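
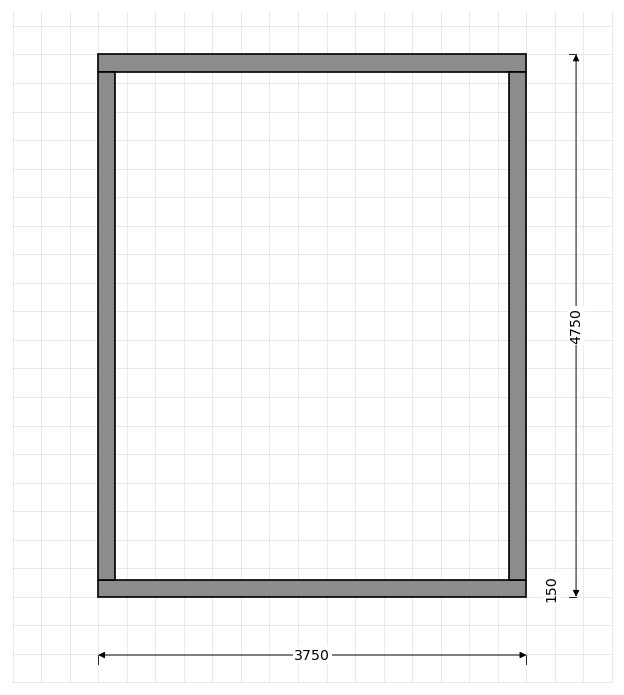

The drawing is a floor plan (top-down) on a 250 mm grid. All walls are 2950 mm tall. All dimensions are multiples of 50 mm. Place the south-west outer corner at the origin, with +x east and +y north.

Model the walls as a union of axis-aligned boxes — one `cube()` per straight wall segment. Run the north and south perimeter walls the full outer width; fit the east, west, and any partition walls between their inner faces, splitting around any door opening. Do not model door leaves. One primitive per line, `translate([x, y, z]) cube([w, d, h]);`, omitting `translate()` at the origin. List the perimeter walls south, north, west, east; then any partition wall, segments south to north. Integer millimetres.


cube([3750, 150, 2950]);
translate([0, 4600, 0]) cube([3750, 150, 2950]);
translate([0, 150, 0]) cube([150, 4450, 2950]);
translate([3600, 150, 0]) cube([150, 4450, 2950]);


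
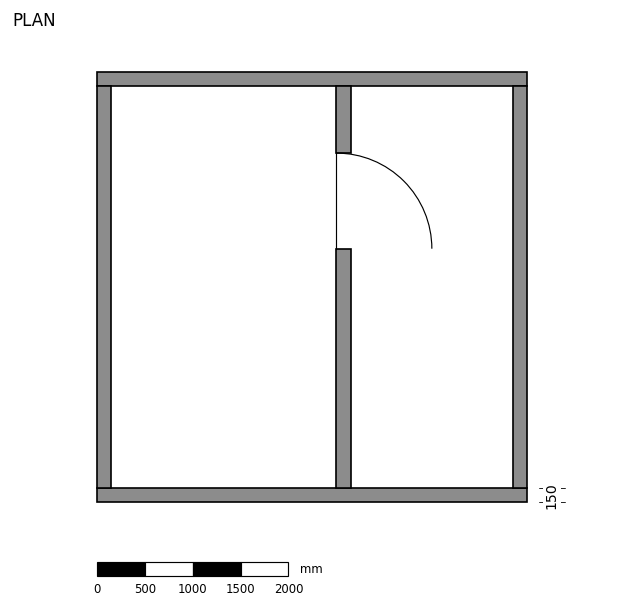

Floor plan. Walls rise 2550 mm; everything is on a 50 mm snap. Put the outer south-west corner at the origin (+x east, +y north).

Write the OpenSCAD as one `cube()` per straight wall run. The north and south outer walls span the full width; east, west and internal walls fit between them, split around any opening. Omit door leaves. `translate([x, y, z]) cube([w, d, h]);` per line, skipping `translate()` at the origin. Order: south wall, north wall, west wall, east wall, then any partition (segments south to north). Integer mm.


cube([4500, 150, 2550]);
translate([0, 4350, 0]) cube([4500, 150, 2550]);
translate([0, 150, 0]) cube([150, 4200, 2550]);
translate([4350, 150, 0]) cube([150, 4200, 2550]);
translate([2500, 150, 0]) cube([150, 2500, 2550]);
translate([2500, 3650, 0]) cube([150, 700, 2550]);


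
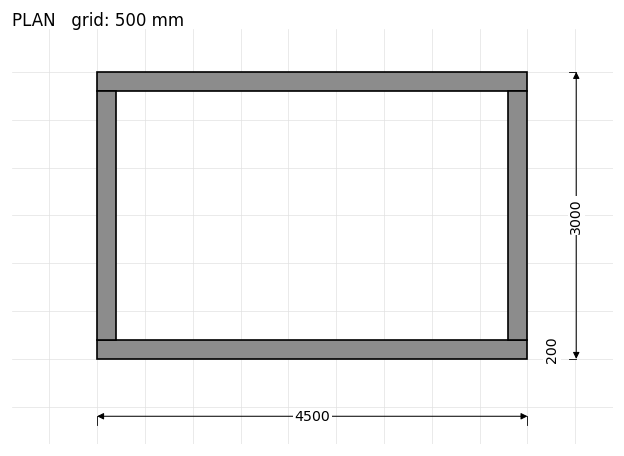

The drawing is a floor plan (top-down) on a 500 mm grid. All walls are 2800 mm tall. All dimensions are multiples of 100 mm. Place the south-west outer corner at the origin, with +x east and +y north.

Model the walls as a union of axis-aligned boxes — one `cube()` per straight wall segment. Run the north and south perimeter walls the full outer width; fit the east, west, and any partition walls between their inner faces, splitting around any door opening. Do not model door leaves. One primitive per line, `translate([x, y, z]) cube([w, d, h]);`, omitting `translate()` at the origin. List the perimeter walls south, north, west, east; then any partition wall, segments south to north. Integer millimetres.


cube([4500, 200, 2800]);
translate([0, 2800, 0]) cube([4500, 200, 2800]);
translate([0, 200, 0]) cube([200, 2600, 2800]);
translate([4300, 200, 0]) cube([200, 2600, 2800]);


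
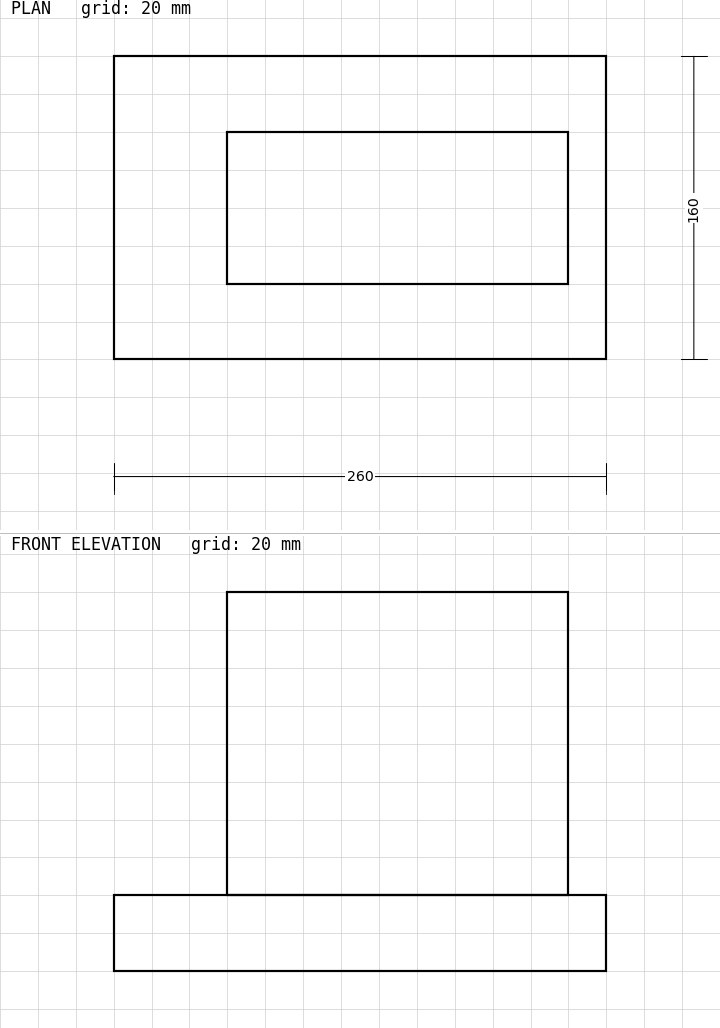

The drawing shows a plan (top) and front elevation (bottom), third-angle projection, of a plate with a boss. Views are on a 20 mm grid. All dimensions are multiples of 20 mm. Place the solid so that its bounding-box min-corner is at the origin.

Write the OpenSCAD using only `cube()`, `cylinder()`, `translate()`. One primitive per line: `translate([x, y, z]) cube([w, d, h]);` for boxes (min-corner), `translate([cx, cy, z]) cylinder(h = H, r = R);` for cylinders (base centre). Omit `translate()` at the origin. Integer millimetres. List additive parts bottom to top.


cube([260, 160, 40]);
translate([60, 40, 40]) cube([180, 80, 160]);


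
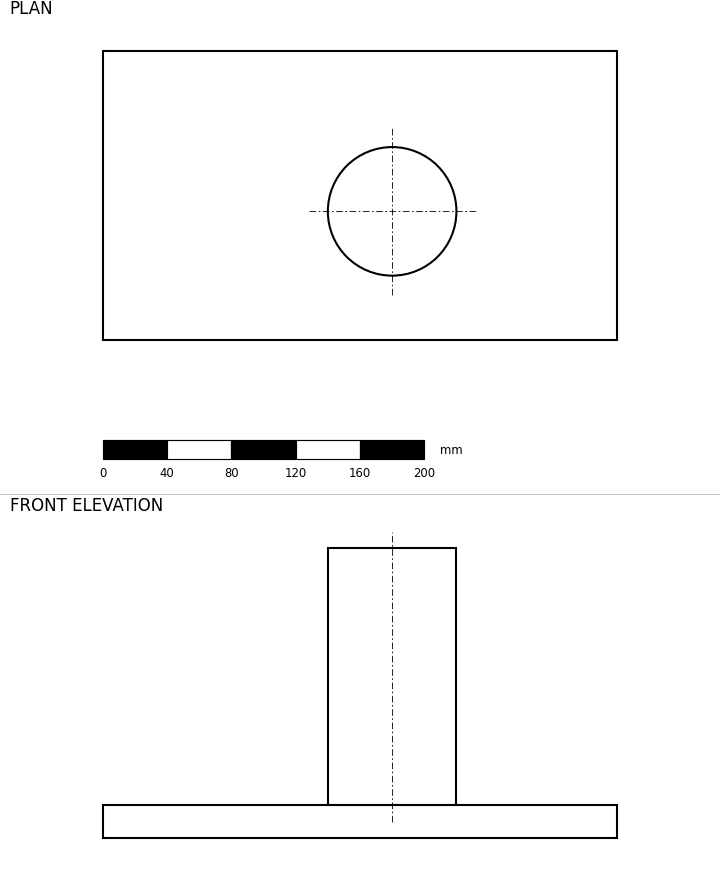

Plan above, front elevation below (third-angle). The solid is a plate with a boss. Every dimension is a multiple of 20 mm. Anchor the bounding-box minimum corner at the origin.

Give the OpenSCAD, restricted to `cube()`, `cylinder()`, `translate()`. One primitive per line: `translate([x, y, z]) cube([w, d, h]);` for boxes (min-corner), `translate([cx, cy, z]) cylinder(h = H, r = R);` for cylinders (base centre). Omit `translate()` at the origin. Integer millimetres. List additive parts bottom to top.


cube([320, 180, 20]);
translate([180, 80, 20]) cylinder(h = 160, r = 40);


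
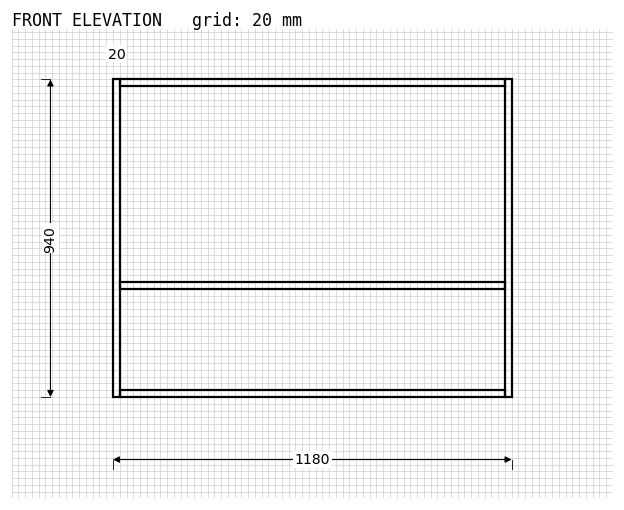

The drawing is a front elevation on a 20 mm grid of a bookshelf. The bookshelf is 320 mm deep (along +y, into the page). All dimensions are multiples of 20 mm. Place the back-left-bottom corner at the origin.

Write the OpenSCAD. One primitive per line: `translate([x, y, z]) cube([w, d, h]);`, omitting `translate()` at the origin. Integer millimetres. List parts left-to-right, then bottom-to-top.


cube([20, 320, 940]);
translate([20, 0, 0]) cube([1140, 320, 20]);
translate([20, 0, 320]) cube([1140, 320, 20]);
translate([20, 0, 920]) cube([1140, 320, 20]);
translate([1160, 0, 0]) cube([20, 320, 940]);


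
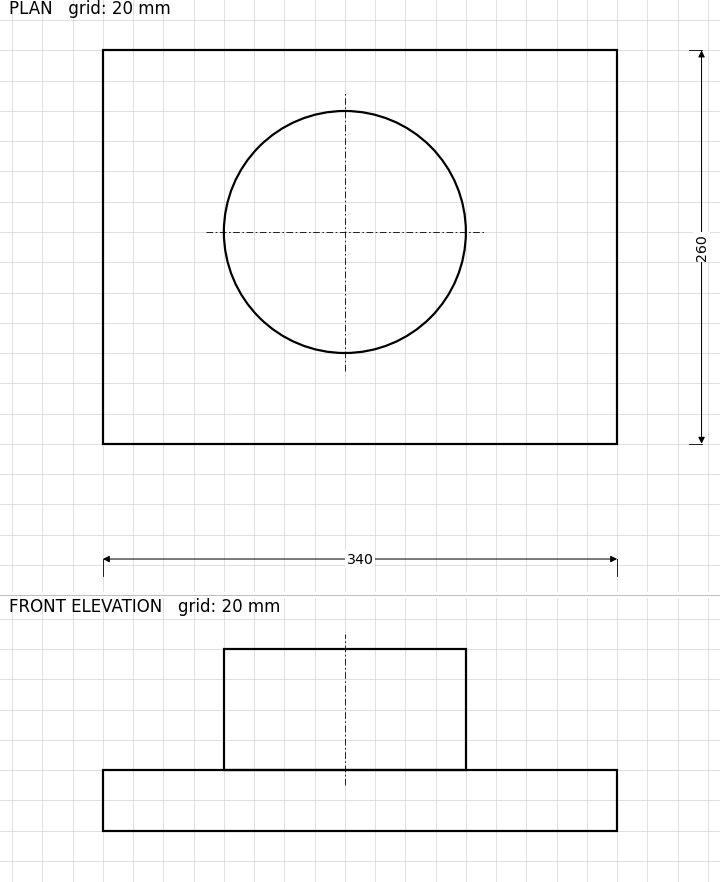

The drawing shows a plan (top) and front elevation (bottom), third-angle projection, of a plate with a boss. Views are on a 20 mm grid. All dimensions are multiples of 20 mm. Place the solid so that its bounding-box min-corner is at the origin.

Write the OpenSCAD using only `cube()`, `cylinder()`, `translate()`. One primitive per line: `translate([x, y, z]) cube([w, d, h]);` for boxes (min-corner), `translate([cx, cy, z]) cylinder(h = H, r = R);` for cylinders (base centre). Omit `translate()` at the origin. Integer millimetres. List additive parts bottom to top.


cube([340, 260, 40]);
translate([160, 140, 40]) cylinder(h = 80, r = 80);


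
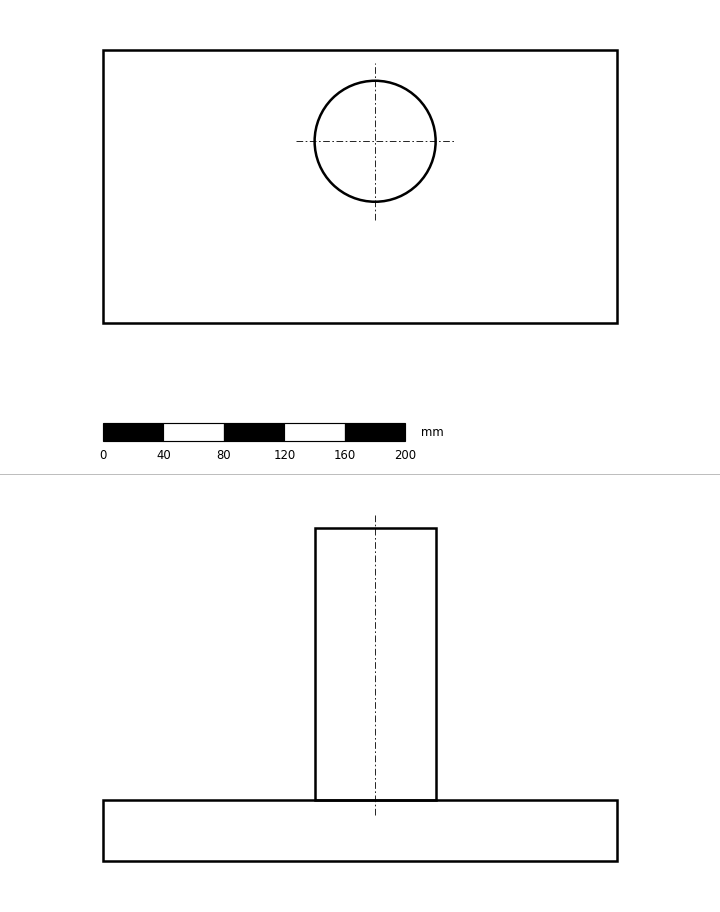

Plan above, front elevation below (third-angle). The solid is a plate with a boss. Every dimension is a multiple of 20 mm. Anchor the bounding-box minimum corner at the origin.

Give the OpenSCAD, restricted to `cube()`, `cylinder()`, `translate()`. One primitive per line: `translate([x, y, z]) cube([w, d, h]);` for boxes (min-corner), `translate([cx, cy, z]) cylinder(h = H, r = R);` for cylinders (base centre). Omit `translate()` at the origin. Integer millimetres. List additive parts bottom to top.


cube([340, 180, 40]);
translate([180, 120, 40]) cylinder(h = 180, r = 40);


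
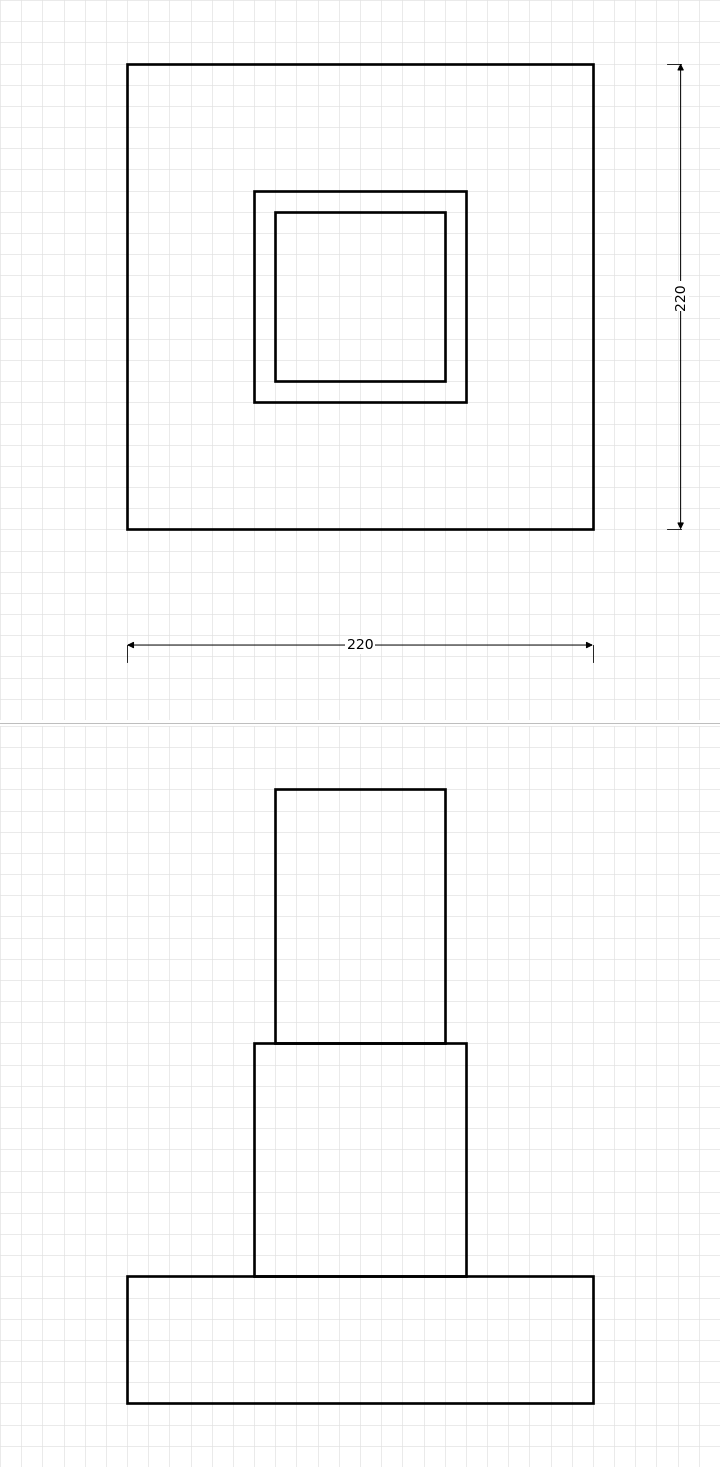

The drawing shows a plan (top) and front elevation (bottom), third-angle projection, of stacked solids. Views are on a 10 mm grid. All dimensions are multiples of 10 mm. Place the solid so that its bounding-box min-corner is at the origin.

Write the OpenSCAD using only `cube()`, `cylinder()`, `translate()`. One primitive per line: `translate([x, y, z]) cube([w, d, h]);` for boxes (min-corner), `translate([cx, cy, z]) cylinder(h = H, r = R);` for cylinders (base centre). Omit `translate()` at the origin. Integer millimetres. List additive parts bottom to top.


cube([220, 220, 60]);
translate([60, 60, 60]) cube([100, 100, 110]);
translate([70, 70, 170]) cube([80, 80, 120]);


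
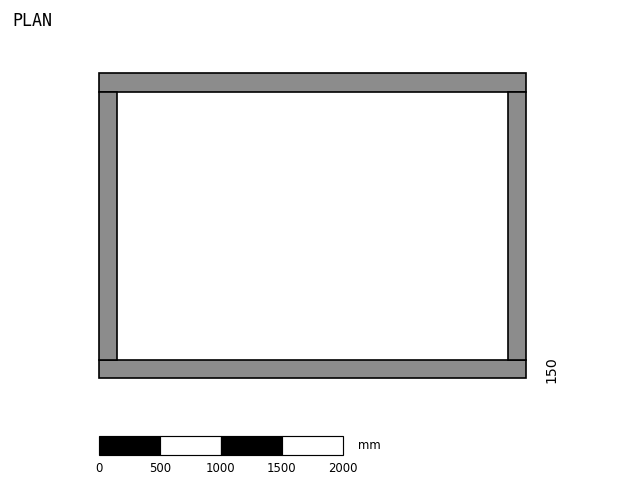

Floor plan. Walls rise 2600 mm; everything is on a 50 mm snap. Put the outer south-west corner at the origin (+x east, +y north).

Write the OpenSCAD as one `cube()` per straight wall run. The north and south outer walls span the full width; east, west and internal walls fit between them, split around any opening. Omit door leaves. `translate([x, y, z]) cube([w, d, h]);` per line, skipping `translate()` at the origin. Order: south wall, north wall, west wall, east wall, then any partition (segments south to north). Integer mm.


cube([3500, 150, 2600]);
translate([0, 2350, 0]) cube([3500, 150, 2600]);
translate([0, 150, 0]) cube([150, 2200, 2600]);
translate([3350, 150, 0]) cube([150, 2200, 2600]);


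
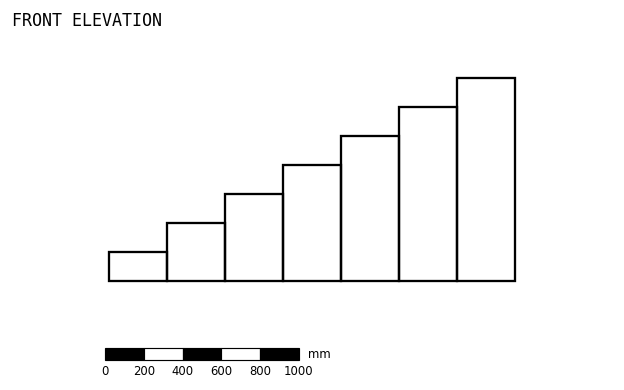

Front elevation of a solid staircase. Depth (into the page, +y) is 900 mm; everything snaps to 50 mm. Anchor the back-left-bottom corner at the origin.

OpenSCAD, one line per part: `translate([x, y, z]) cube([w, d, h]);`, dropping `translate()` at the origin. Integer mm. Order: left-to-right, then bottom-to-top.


cube([300, 900, 150]);
translate([300, 0, 0]) cube([300, 900, 300]);
translate([600, 0, 0]) cube([300, 900, 450]);
translate([900, 0, 0]) cube([300, 900, 600]);
translate([1200, 0, 0]) cube([300, 900, 750]);
translate([1500, 0, 0]) cube([300, 900, 900]);
translate([1800, 0, 0]) cube([300, 900, 1050]);


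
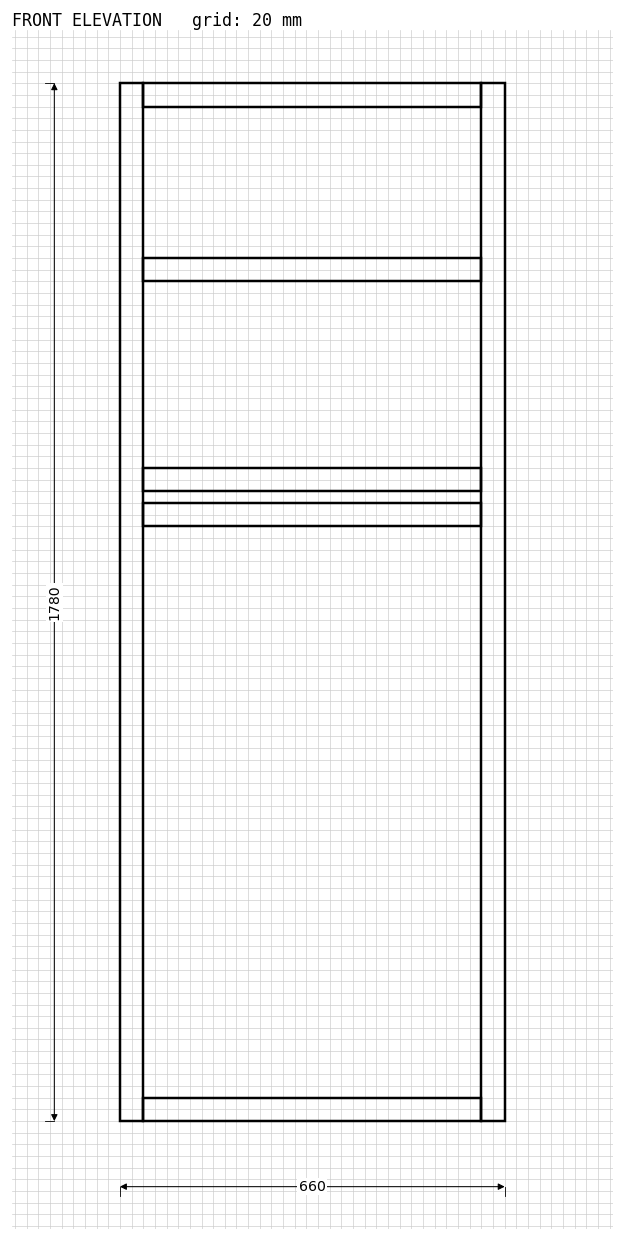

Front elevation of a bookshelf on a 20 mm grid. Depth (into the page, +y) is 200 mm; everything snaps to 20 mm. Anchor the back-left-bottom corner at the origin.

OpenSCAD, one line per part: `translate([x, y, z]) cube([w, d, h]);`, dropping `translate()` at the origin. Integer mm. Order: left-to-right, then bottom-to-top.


cube([40, 200, 1780]);
translate([40, 0, 0]) cube([580, 200, 40]);
translate([40, 0, 1020]) cube([580, 200, 40]);
translate([40, 0, 1080]) cube([580, 200, 40]);
translate([40, 0, 1440]) cube([580, 200, 40]);
translate([40, 0, 1740]) cube([580, 200, 40]);
translate([620, 0, 0]) cube([40, 200, 1780]);


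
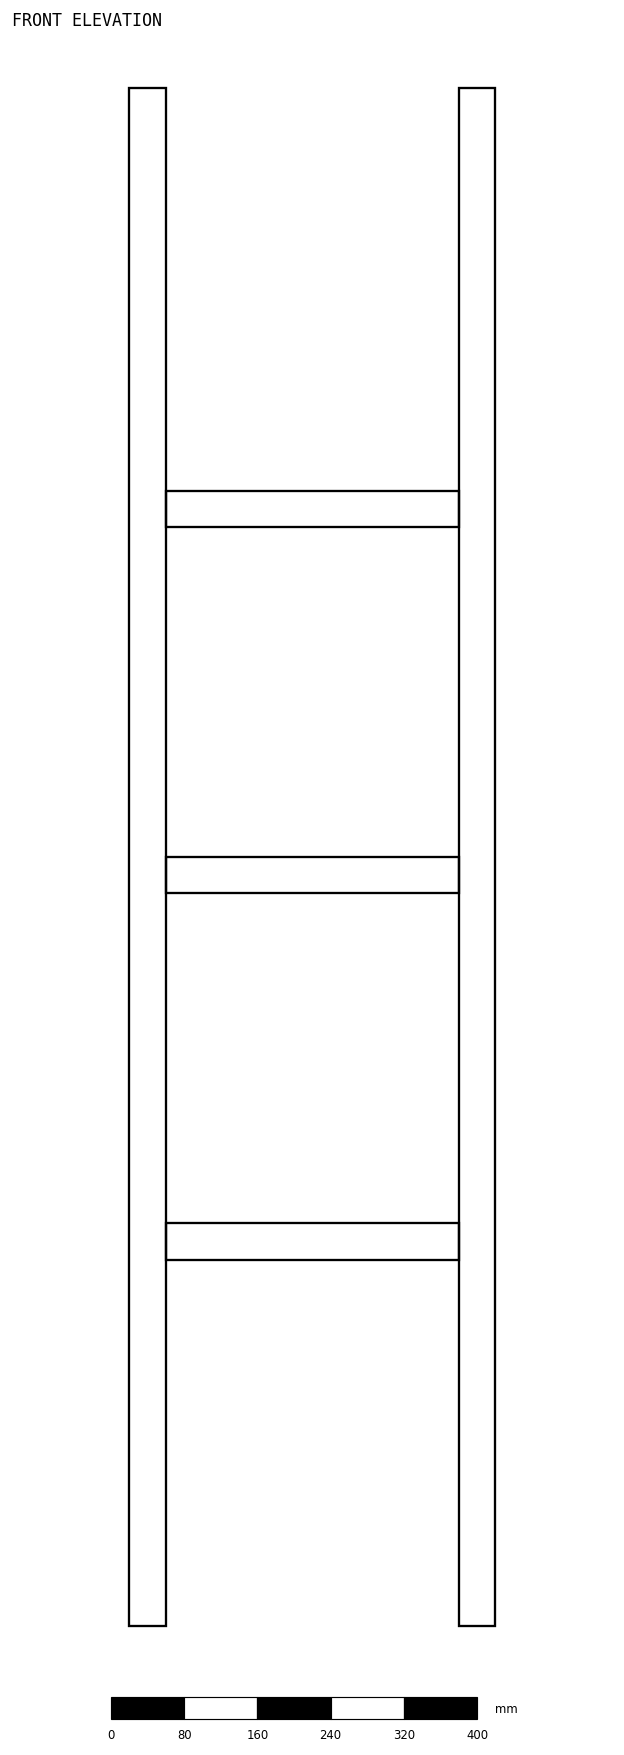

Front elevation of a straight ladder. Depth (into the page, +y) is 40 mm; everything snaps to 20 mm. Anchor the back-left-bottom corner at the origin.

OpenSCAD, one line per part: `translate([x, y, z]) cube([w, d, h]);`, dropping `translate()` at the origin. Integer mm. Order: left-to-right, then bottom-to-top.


cube([40, 40, 1680]);
translate([40, 0, 400]) cube([320, 40, 40]);
translate([40, 0, 800]) cube([320, 40, 40]);
translate([40, 0, 1200]) cube([320, 40, 40]);
translate([360, 0, 0]) cube([40, 40, 1680]);


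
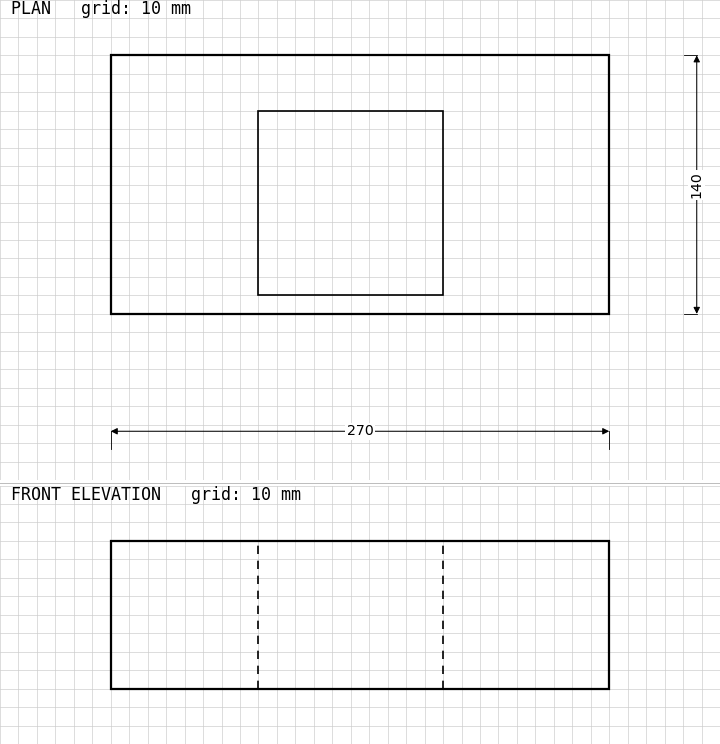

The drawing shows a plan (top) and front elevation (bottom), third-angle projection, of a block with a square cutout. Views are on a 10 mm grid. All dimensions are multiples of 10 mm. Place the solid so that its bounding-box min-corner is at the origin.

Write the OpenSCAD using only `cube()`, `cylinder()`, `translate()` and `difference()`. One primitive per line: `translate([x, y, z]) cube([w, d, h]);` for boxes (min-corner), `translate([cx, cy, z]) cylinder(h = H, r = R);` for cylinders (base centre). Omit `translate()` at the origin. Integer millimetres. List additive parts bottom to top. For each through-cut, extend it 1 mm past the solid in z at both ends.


difference() {
  cube([270, 140, 80]);
  translate([80, 10, -1]) cube([100, 100, 82]);
}


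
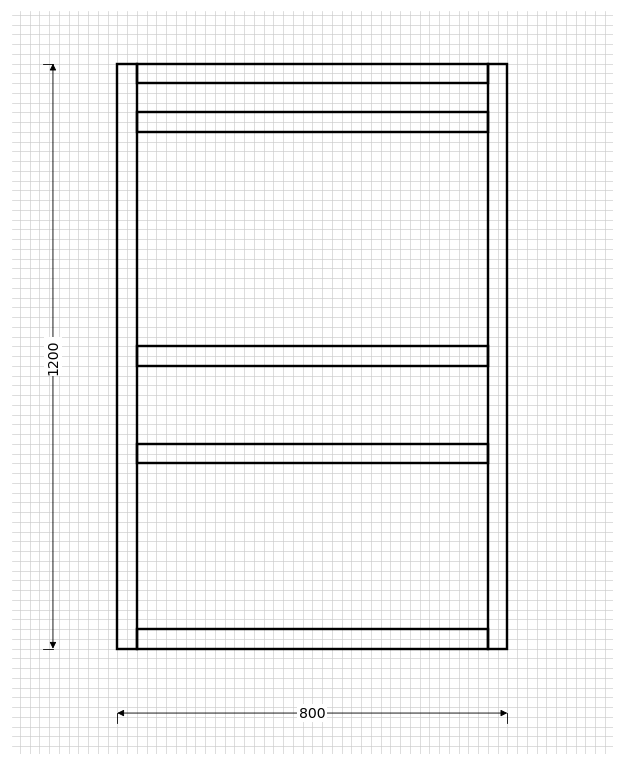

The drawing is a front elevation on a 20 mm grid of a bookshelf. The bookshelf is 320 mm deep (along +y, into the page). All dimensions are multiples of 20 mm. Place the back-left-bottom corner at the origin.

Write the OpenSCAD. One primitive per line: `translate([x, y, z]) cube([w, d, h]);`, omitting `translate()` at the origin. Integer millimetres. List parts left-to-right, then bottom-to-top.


cube([40, 320, 1200]);
translate([40, 0, 0]) cube([720, 320, 40]);
translate([40, 0, 380]) cube([720, 320, 40]);
translate([40, 0, 580]) cube([720, 320, 40]);
translate([40, 0, 1060]) cube([720, 320, 40]);
translate([40, 0, 1160]) cube([720, 320, 40]);
translate([760, 0, 0]) cube([40, 320, 1200]);


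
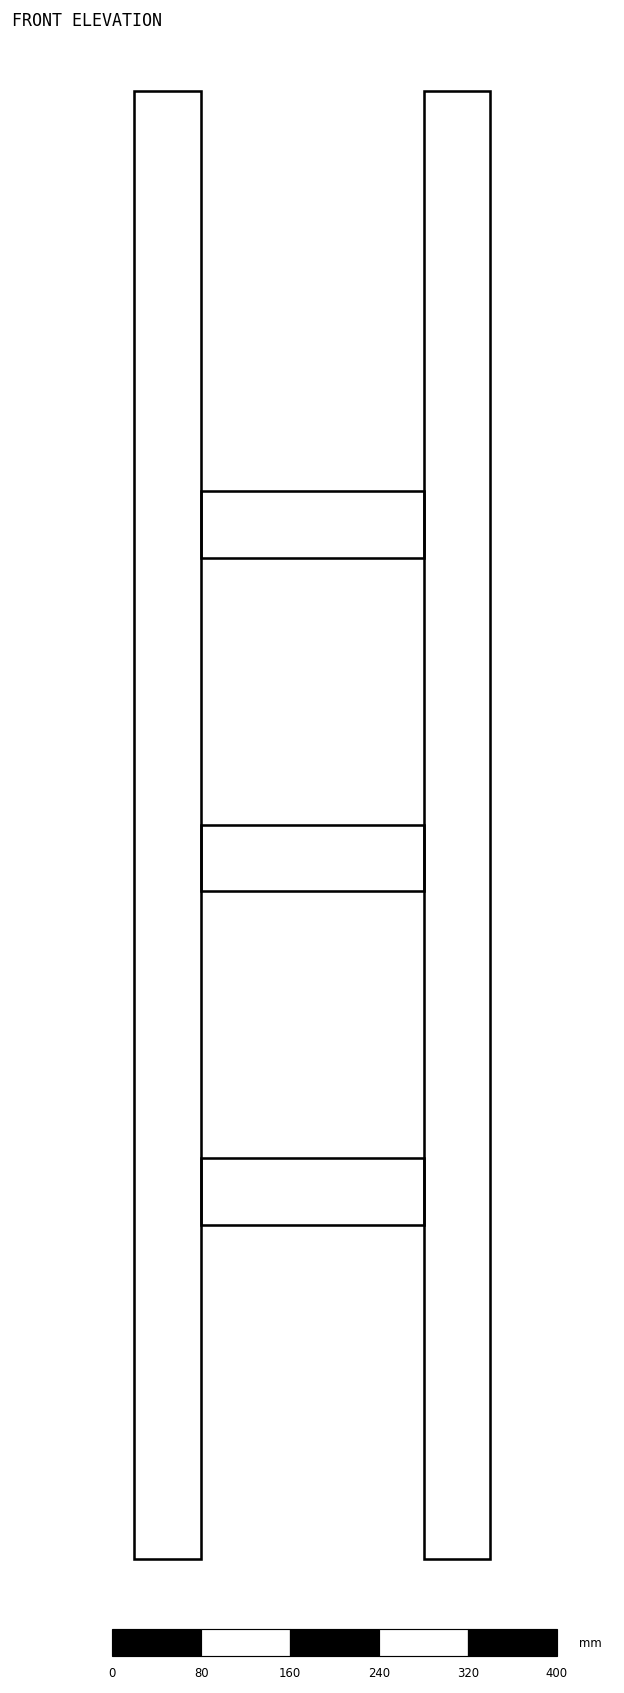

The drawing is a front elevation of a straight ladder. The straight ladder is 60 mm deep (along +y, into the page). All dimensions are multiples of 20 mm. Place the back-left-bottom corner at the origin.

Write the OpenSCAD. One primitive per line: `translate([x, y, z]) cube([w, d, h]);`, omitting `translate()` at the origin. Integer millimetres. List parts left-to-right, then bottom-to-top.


cube([60, 60, 1320]);
translate([60, 0, 300]) cube([200, 60, 60]);
translate([60, 0, 600]) cube([200, 60, 60]);
translate([60, 0, 900]) cube([200, 60, 60]);
translate([260, 0, 0]) cube([60, 60, 1320]);


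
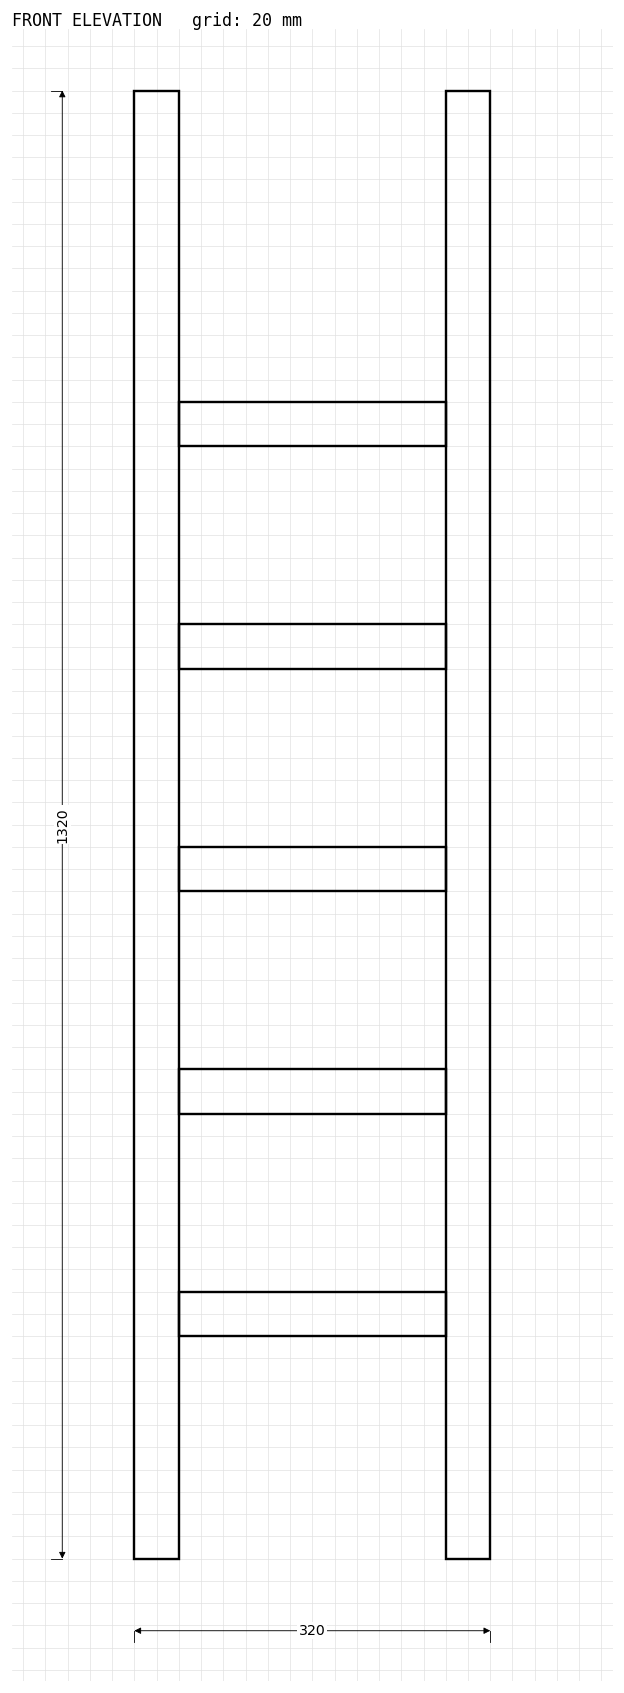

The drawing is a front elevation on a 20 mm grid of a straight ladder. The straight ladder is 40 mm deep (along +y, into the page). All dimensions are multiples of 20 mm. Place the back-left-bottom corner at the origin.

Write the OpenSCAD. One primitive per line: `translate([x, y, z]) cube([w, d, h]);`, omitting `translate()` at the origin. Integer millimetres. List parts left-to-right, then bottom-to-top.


cube([40, 40, 1320]);
translate([40, 0, 200]) cube([240, 40, 40]);
translate([40, 0, 400]) cube([240, 40, 40]);
translate([40, 0, 600]) cube([240, 40, 40]);
translate([40, 0, 800]) cube([240, 40, 40]);
translate([40, 0, 1000]) cube([240, 40, 40]);
translate([280, 0, 0]) cube([40, 40, 1320]);


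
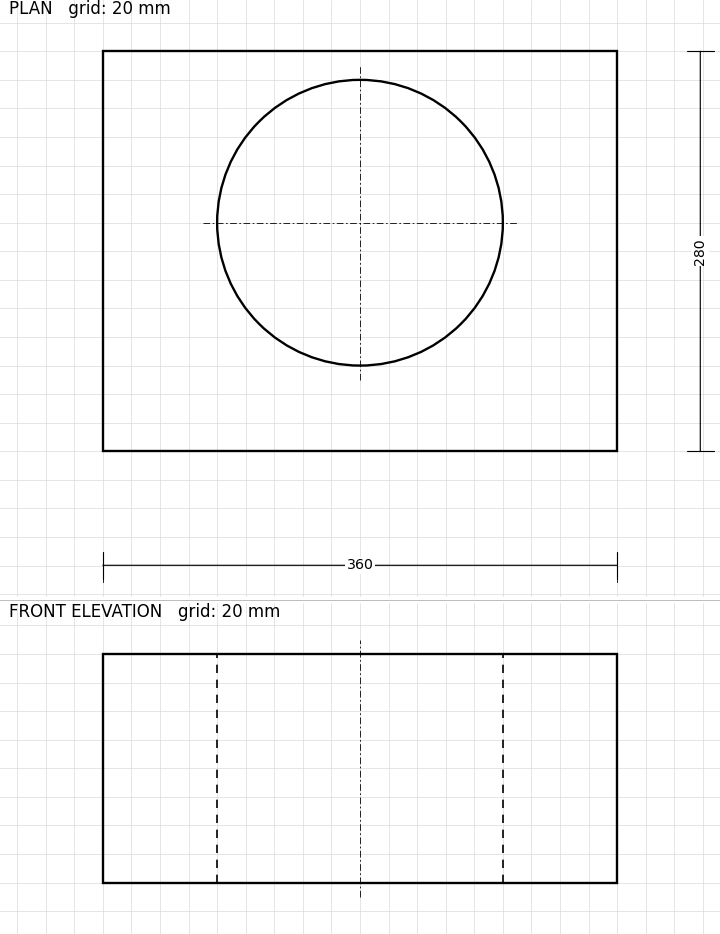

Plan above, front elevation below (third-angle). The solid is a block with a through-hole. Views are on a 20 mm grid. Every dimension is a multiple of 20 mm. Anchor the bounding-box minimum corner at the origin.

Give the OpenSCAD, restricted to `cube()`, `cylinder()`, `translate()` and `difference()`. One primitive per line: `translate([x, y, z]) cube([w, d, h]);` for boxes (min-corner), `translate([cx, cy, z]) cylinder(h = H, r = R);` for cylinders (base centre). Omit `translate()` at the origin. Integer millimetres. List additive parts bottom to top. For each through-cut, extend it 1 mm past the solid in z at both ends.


difference() {
  cube([360, 280, 160]);
  translate([180, 160, -1]) cylinder(h = 162, r = 100);
}


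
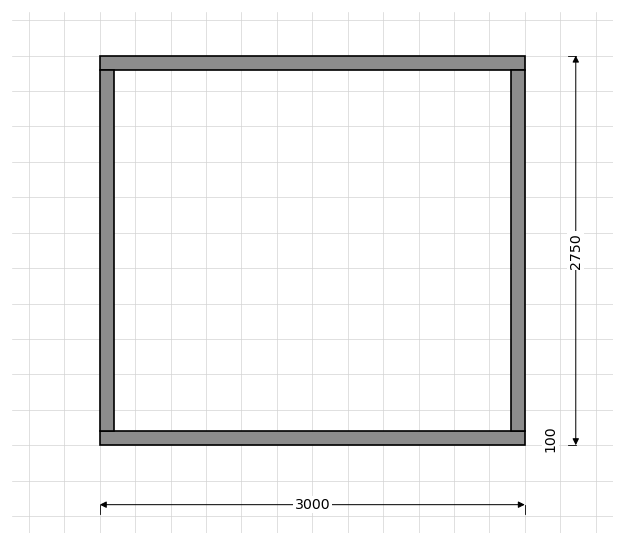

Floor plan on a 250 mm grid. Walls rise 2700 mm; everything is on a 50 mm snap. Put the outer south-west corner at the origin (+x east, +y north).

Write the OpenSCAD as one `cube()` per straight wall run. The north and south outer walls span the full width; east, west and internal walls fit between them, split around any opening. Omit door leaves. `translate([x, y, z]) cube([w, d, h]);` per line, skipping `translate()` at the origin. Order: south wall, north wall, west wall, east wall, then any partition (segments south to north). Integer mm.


cube([3000, 100, 2700]);
translate([0, 2650, 0]) cube([3000, 100, 2700]);
translate([0, 100, 0]) cube([100, 2550, 2700]);
translate([2900, 100, 0]) cube([100, 2550, 2700]);


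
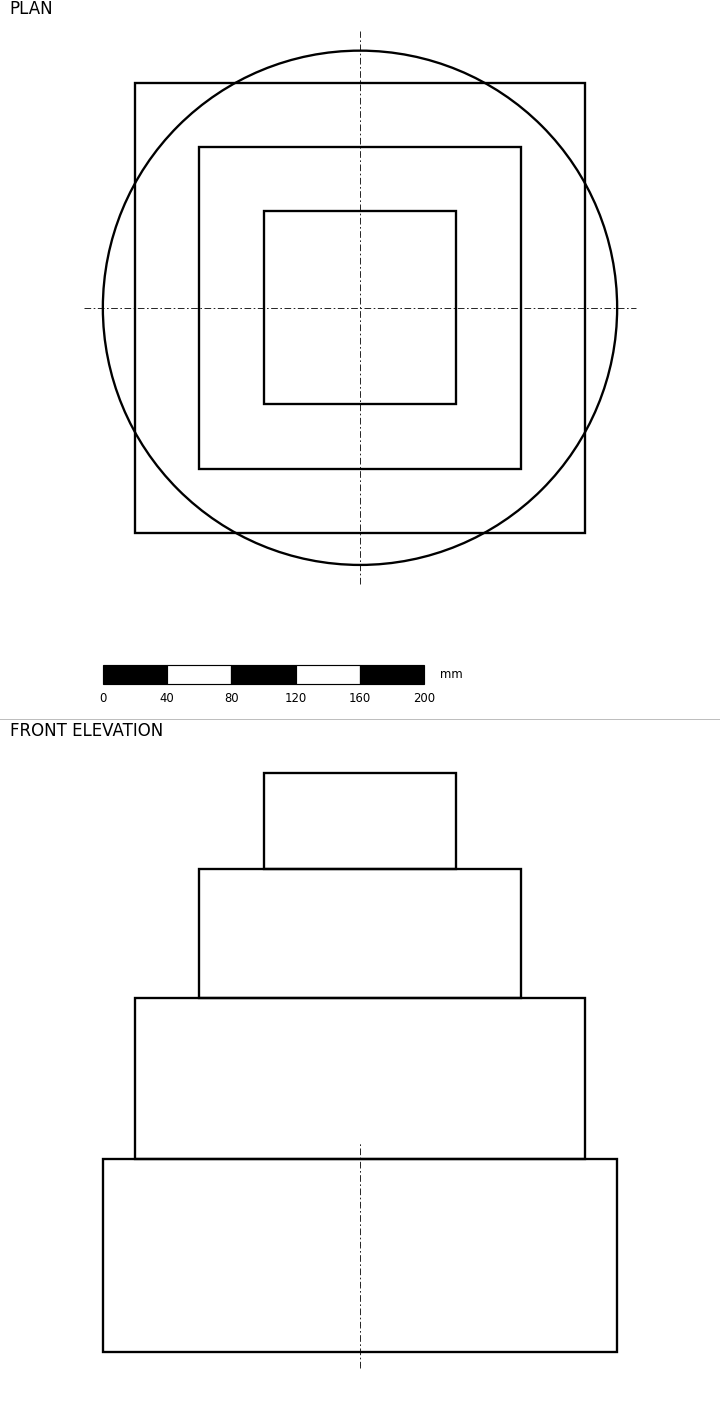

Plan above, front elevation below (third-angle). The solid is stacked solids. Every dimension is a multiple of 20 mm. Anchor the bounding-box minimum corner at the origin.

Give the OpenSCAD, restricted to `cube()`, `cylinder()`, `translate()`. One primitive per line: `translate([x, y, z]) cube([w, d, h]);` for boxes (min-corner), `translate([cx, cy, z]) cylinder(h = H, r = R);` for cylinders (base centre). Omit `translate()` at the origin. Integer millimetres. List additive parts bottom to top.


translate([160, 160, 0]) cylinder(h = 120, r = 160);
translate([20, 20, 120]) cube([280, 280, 100]);
translate([60, 60, 220]) cube([200, 200, 80]);
translate([100, 100, 300]) cube([120, 120, 60]);


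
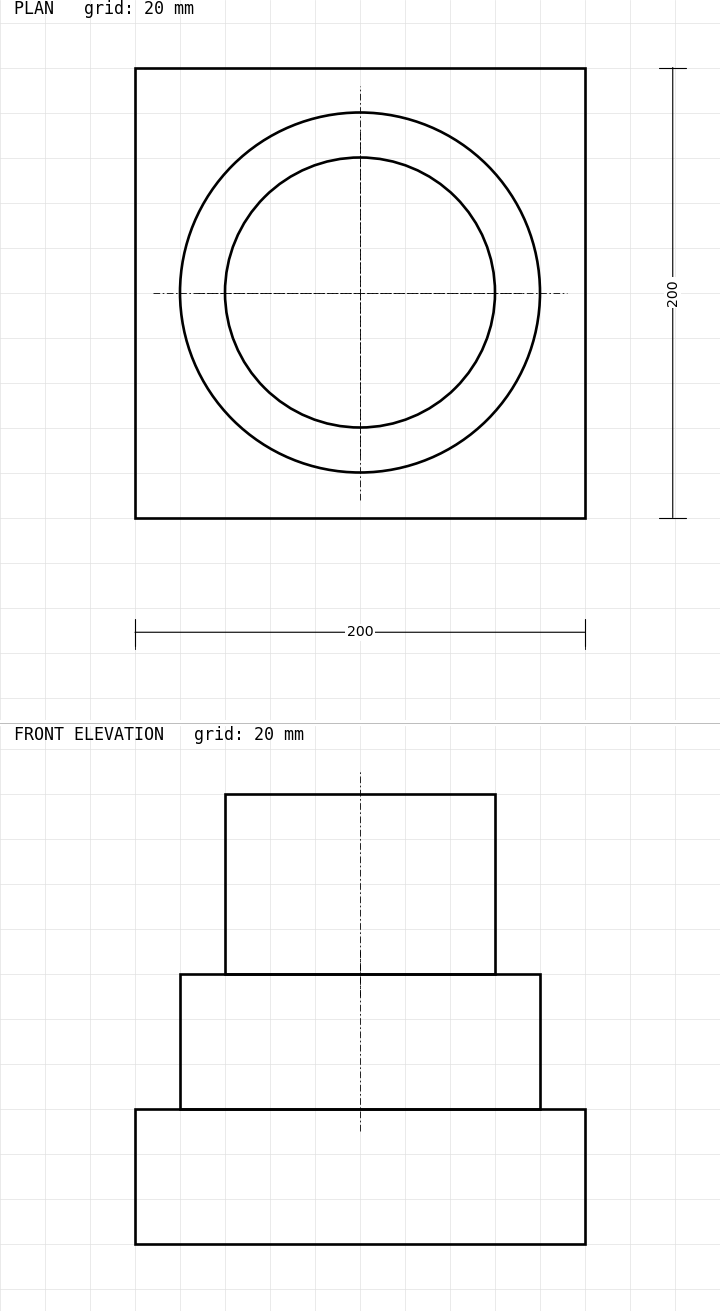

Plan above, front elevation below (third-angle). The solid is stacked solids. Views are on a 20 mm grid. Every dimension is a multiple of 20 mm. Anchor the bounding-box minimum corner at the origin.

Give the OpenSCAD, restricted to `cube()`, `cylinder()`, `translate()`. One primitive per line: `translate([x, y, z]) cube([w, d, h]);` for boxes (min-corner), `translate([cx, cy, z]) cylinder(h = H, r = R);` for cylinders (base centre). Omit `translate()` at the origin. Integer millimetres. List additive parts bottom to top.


cube([200, 200, 60]);
translate([100, 100, 60]) cylinder(h = 60, r = 80);
translate([100, 100, 120]) cylinder(h = 80, r = 60);


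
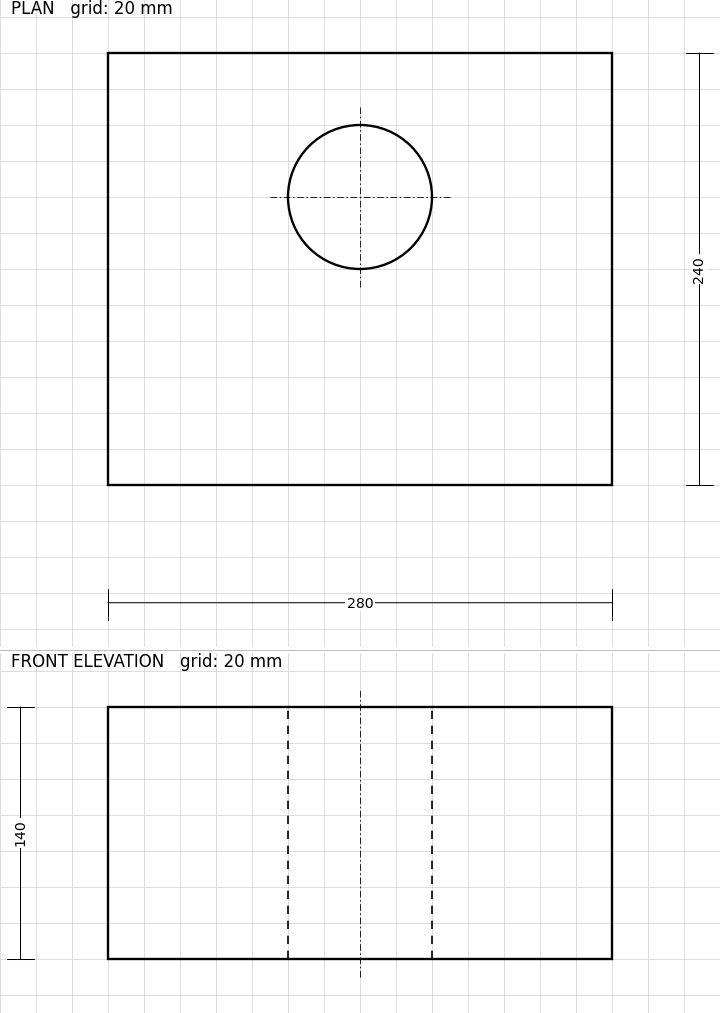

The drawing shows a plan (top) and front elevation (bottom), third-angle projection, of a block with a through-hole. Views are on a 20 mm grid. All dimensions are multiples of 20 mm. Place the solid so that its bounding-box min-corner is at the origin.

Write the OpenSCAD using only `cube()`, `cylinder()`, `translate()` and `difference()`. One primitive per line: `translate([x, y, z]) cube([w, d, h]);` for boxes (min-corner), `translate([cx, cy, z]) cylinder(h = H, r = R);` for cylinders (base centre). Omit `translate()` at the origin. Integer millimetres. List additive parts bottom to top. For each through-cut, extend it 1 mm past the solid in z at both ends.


difference() {
  cube([280, 240, 140]);
  translate([140, 160, -1]) cylinder(h = 142, r = 40);
}


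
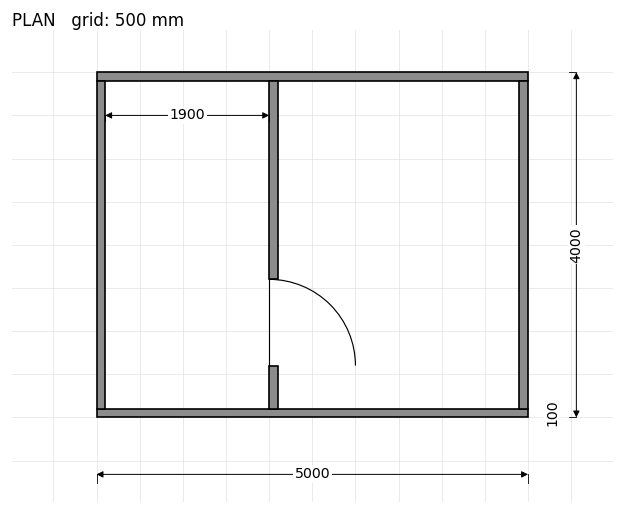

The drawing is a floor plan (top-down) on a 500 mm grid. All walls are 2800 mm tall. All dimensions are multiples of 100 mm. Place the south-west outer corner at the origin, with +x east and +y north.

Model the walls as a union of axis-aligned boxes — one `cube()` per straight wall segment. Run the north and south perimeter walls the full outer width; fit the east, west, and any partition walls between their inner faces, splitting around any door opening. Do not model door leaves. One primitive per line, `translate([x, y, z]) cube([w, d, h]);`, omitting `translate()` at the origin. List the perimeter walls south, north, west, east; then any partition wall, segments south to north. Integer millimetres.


cube([5000, 100, 2800]);
translate([0, 3900, 0]) cube([5000, 100, 2800]);
translate([0, 100, 0]) cube([100, 3800, 2800]);
translate([4900, 100, 0]) cube([100, 3800, 2800]);
translate([2000, 100, 0]) cube([100, 500, 2800]);
translate([2000, 1600, 0]) cube([100, 2300, 2800]);


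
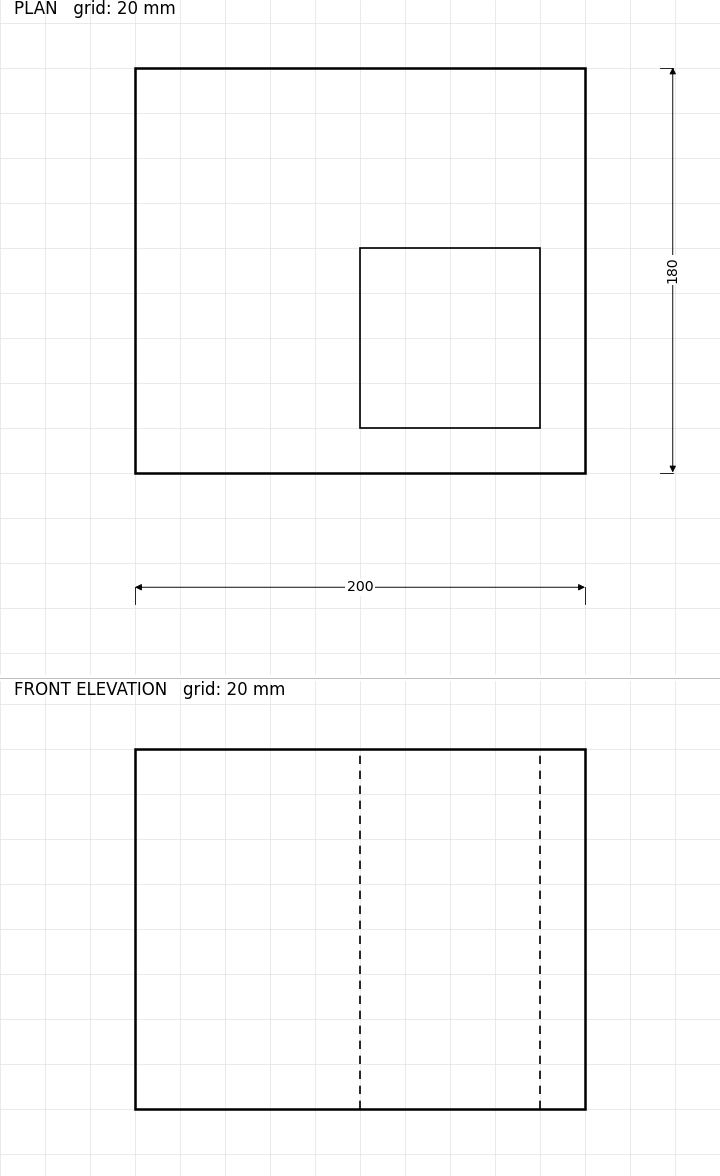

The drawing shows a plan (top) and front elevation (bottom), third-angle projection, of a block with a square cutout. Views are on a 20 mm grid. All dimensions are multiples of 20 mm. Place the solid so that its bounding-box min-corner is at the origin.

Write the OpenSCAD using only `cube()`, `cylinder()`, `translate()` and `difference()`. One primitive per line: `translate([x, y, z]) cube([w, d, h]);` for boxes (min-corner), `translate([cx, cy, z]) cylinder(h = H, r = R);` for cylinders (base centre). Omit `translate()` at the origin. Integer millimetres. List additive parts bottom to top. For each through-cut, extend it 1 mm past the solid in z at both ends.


difference() {
  cube([200, 180, 160]);
  translate([100, 20, -1]) cube([80, 80, 162]);
}


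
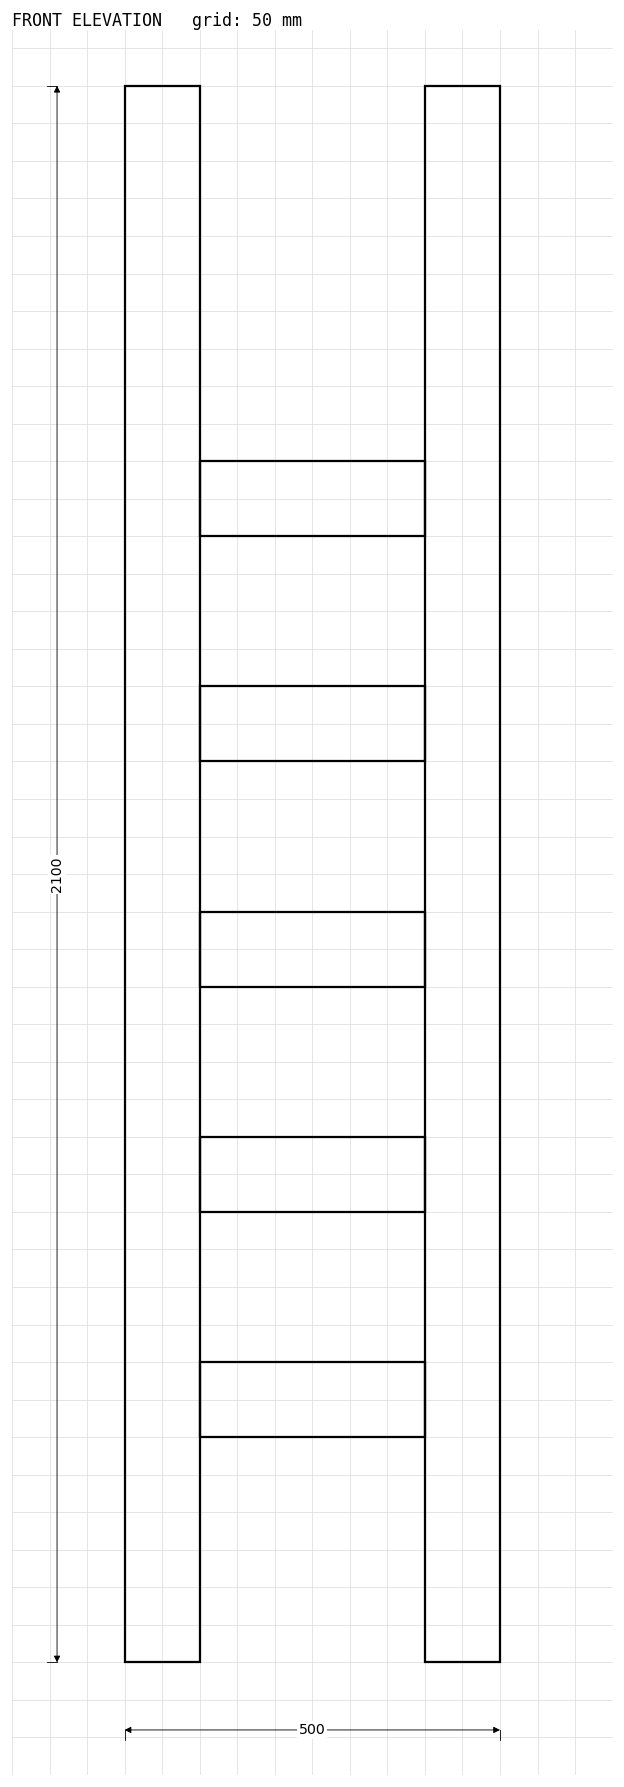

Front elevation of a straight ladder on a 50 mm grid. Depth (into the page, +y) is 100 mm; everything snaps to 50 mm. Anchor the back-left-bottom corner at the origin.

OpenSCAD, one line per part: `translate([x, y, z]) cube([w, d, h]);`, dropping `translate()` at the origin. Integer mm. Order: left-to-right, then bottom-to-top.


cube([100, 100, 2100]);
translate([100, 0, 300]) cube([300, 100, 100]);
translate([100, 0, 600]) cube([300, 100, 100]);
translate([100, 0, 900]) cube([300, 100, 100]);
translate([100, 0, 1200]) cube([300, 100, 100]);
translate([100, 0, 1500]) cube([300, 100, 100]);
translate([400, 0, 0]) cube([100, 100, 2100]);


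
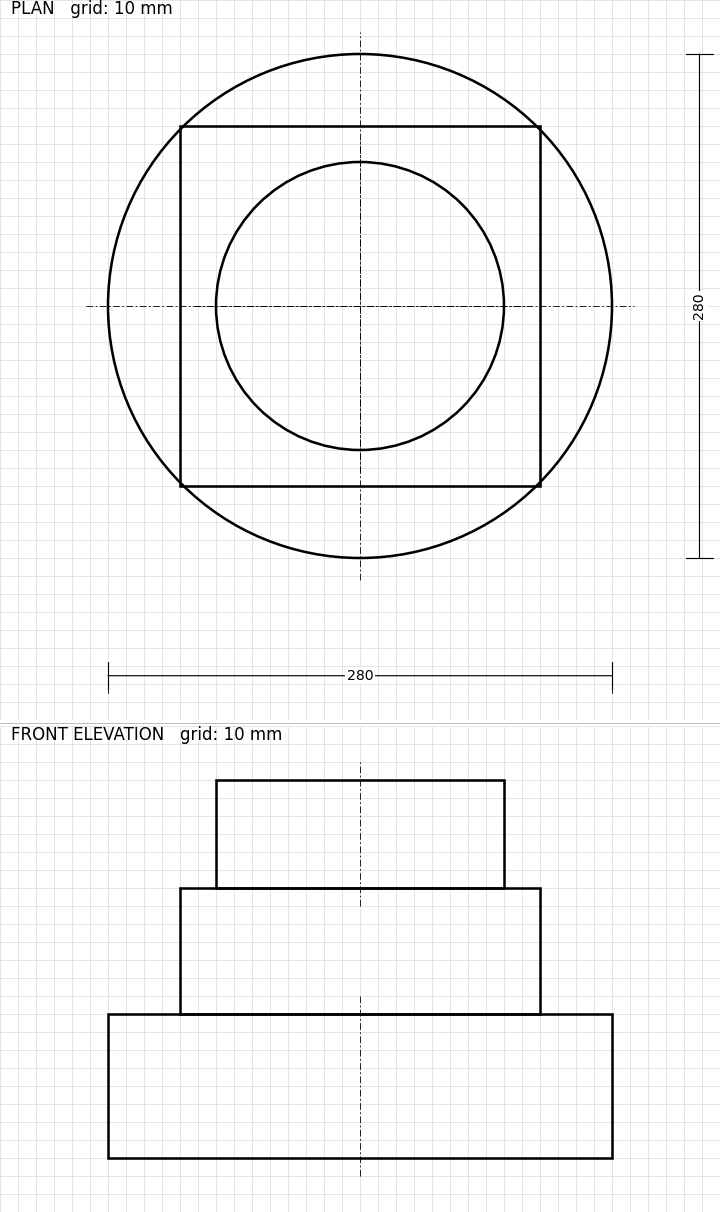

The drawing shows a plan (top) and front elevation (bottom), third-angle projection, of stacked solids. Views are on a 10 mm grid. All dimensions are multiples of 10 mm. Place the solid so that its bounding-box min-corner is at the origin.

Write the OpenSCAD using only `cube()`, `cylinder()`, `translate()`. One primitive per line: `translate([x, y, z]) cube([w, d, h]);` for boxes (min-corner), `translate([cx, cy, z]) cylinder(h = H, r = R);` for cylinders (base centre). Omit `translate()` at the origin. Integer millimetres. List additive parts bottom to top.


translate([140, 140, 0]) cylinder(h = 80, r = 140);
translate([40, 40, 80]) cube([200, 200, 70]);
translate([140, 140, 150]) cylinder(h = 60, r = 80);


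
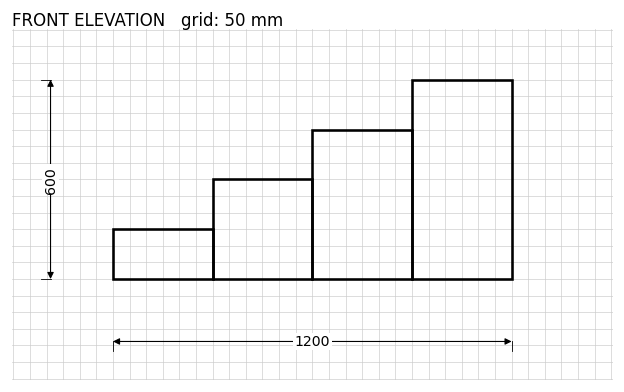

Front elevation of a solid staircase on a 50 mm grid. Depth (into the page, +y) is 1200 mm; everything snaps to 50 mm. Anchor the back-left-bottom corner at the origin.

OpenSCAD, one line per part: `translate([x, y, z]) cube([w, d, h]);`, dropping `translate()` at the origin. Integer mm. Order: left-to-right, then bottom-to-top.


cube([300, 1200, 150]);
translate([300, 0, 0]) cube([300, 1200, 300]);
translate([600, 0, 0]) cube([300, 1200, 450]);
translate([900, 0, 0]) cube([300, 1200, 600]);


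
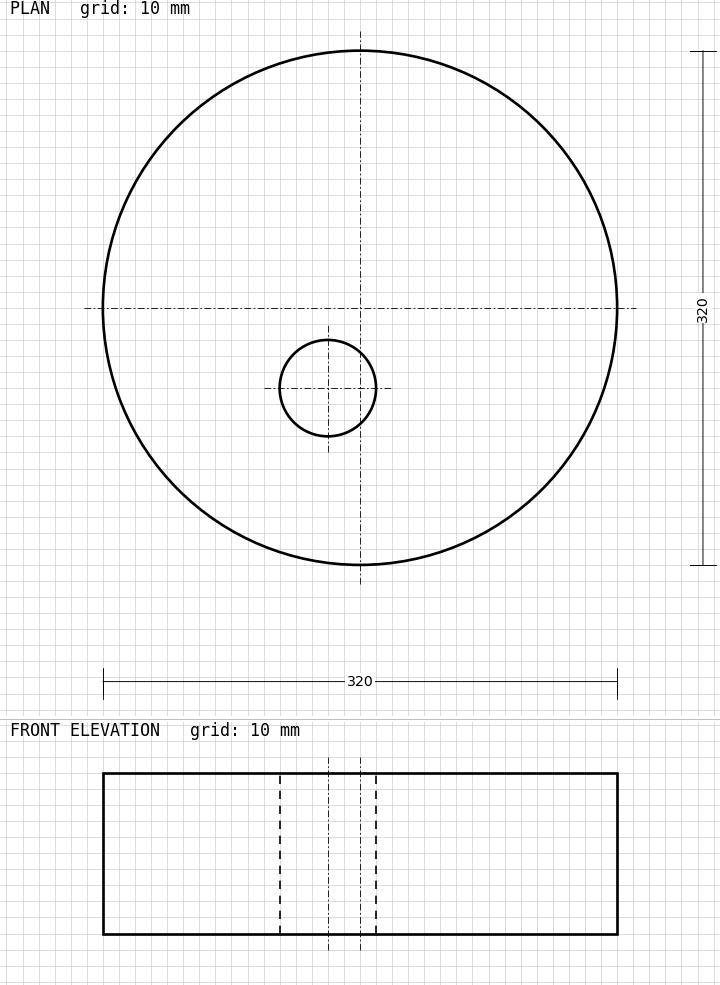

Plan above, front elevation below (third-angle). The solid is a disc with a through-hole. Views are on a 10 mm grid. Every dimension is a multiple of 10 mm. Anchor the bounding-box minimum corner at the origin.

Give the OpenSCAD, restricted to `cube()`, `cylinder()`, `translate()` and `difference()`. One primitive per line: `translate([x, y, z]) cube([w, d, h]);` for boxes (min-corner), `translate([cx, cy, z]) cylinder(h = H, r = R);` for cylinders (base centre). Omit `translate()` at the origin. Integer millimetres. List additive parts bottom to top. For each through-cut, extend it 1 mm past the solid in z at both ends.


difference() {
  translate([160, 160, 0]) cylinder(h = 100, r = 160);
  translate([140, 110, -1]) cylinder(h = 102, r = 30);
}


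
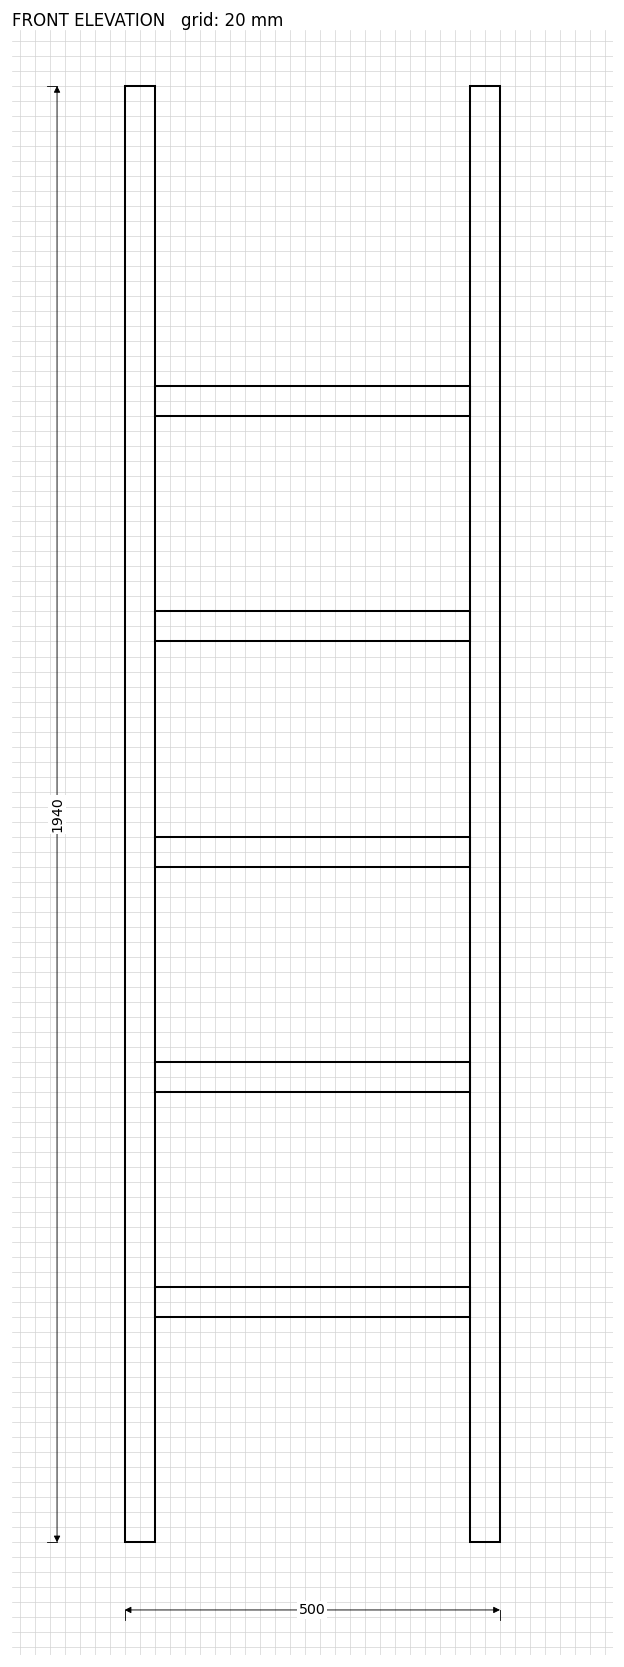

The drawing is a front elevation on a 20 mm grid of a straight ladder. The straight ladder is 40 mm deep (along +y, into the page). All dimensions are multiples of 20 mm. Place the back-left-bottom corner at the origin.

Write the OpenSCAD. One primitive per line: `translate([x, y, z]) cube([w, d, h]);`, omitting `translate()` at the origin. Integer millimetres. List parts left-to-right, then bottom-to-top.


cube([40, 40, 1940]);
translate([40, 0, 300]) cube([420, 40, 40]);
translate([40, 0, 600]) cube([420, 40, 40]);
translate([40, 0, 900]) cube([420, 40, 40]);
translate([40, 0, 1200]) cube([420, 40, 40]);
translate([40, 0, 1500]) cube([420, 40, 40]);
translate([460, 0, 0]) cube([40, 40, 1940]);


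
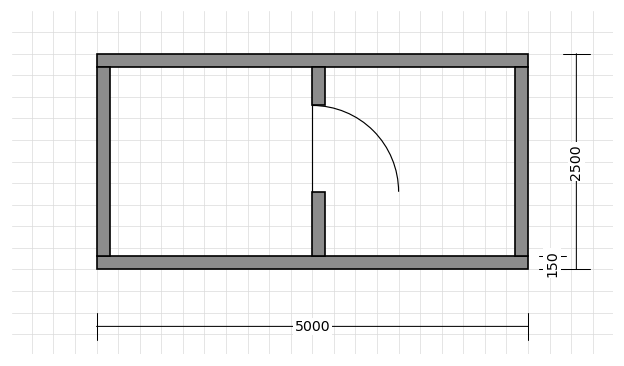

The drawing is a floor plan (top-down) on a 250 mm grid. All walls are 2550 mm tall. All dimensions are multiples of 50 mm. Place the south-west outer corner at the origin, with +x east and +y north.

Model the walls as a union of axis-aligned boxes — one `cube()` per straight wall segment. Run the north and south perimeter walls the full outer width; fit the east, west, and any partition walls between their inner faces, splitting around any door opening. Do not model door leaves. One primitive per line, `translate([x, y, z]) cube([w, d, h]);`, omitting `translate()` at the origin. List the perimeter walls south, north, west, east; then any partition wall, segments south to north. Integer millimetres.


cube([5000, 150, 2550]);
translate([0, 2350, 0]) cube([5000, 150, 2550]);
translate([0, 150, 0]) cube([150, 2200, 2550]);
translate([4850, 150, 0]) cube([150, 2200, 2550]);
translate([2500, 150, 0]) cube([150, 750, 2550]);
translate([2500, 1900, 0]) cube([150, 450, 2550]);


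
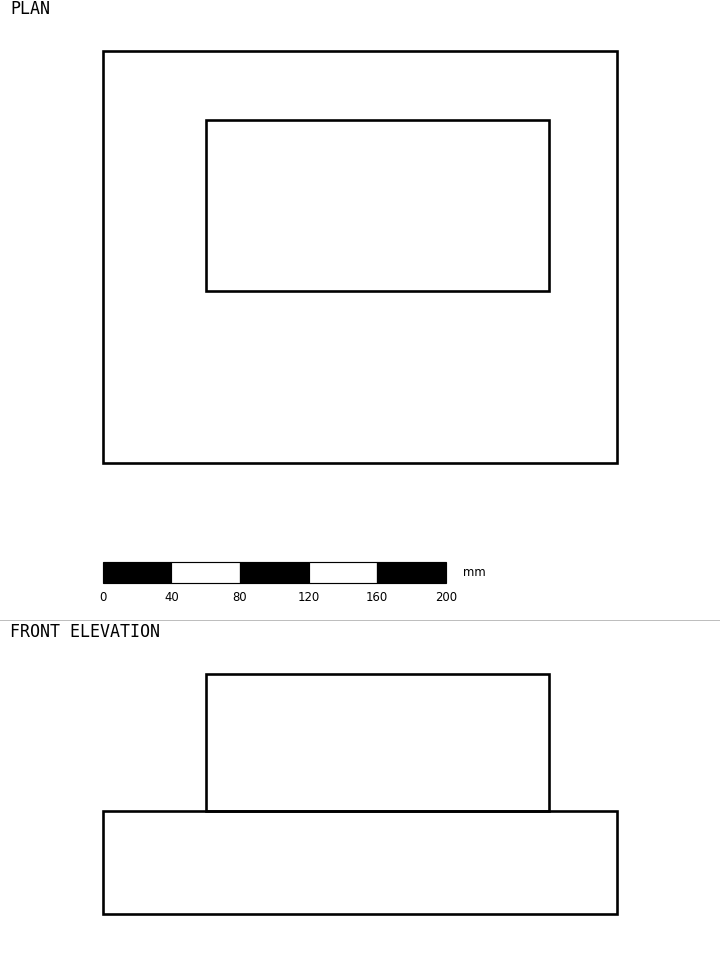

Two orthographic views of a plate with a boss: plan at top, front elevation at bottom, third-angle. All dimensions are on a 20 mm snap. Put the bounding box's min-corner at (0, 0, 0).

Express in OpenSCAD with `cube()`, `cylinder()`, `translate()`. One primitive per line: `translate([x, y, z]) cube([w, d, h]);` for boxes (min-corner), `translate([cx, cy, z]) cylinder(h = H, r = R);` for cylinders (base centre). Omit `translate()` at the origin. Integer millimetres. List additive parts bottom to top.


cube([300, 240, 60]);
translate([60, 100, 60]) cube([200, 100, 80]);


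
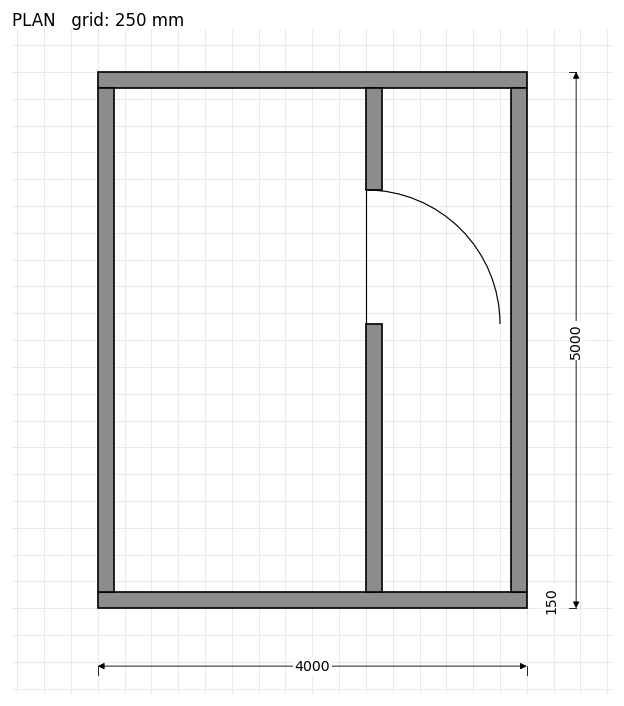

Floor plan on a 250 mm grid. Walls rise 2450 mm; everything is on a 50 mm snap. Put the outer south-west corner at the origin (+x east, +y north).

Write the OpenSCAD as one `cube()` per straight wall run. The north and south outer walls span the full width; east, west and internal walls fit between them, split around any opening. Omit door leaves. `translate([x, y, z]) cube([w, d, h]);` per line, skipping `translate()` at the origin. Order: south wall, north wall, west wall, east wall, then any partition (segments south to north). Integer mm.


cube([4000, 150, 2450]);
translate([0, 4850, 0]) cube([4000, 150, 2450]);
translate([0, 150, 0]) cube([150, 4700, 2450]);
translate([3850, 150, 0]) cube([150, 4700, 2450]);
translate([2500, 150, 0]) cube([150, 2500, 2450]);
translate([2500, 3900, 0]) cube([150, 950, 2450]);


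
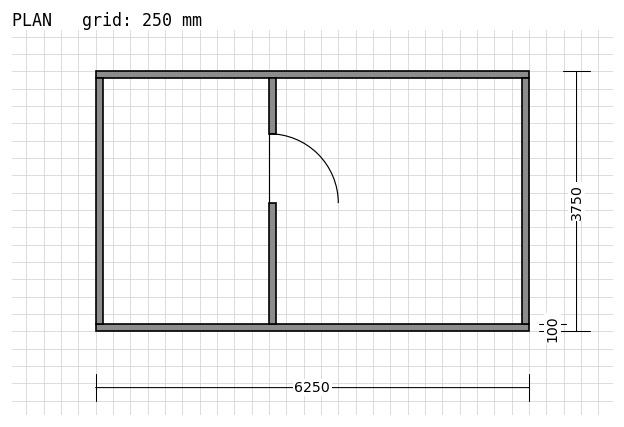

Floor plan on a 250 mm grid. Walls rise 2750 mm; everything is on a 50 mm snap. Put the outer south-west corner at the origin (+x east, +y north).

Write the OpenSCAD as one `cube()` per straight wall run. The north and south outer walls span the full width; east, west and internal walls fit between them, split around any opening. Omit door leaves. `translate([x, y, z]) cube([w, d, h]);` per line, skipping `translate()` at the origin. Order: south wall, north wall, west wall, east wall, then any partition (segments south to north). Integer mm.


cube([6250, 100, 2750]);
translate([0, 3650, 0]) cube([6250, 100, 2750]);
translate([0, 100, 0]) cube([100, 3550, 2750]);
translate([6150, 100, 0]) cube([100, 3550, 2750]);
translate([2500, 100, 0]) cube([100, 1750, 2750]);
translate([2500, 2850, 0]) cube([100, 800, 2750]);


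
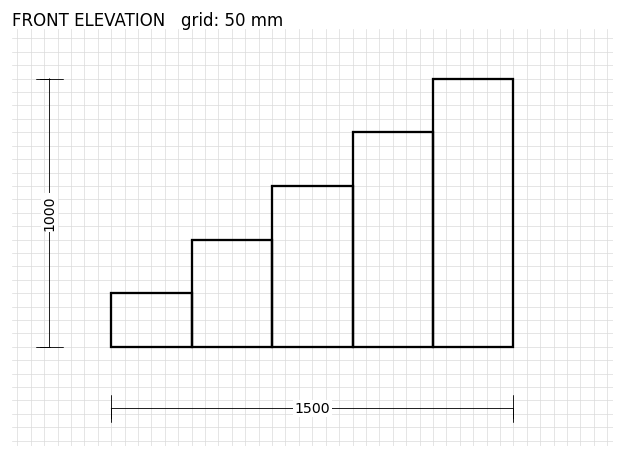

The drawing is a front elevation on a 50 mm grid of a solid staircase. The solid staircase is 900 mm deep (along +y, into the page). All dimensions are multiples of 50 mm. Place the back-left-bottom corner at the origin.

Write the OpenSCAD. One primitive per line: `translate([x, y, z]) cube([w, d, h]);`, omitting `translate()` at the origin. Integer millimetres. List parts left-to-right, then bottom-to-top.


cube([300, 900, 200]);
translate([300, 0, 0]) cube([300, 900, 400]);
translate([600, 0, 0]) cube([300, 900, 600]);
translate([900, 0, 0]) cube([300, 900, 800]);
translate([1200, 0, 0]) cube([300, 900, 1000]);


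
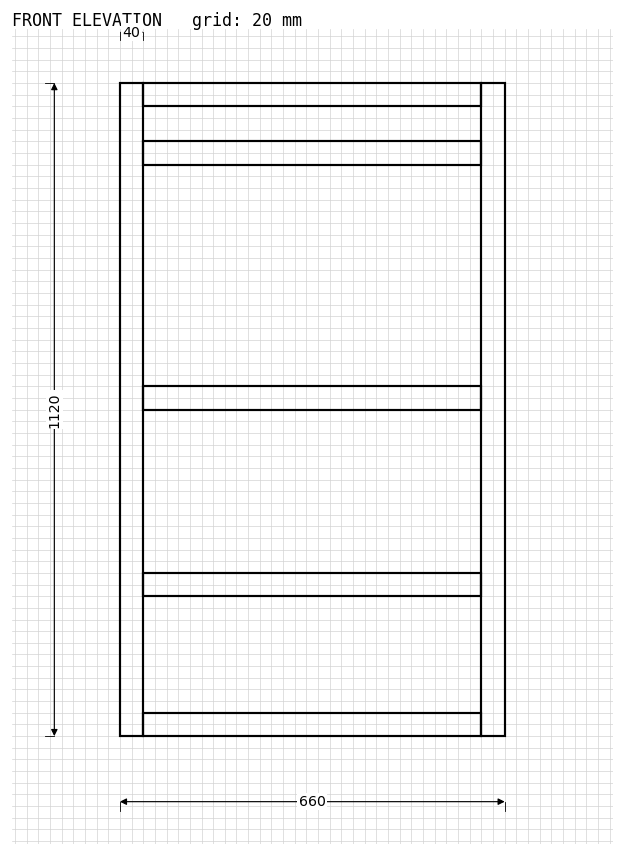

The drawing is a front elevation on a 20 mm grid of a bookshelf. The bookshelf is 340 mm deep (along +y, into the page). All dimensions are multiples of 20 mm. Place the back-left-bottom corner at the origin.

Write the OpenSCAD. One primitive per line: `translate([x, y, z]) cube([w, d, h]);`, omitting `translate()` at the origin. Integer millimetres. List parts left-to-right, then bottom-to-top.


cube([40, 340, 1120]);
translate([40, 0, 0]) cube([580, 340, 40]);
translate([40, 0, 240]) cube([580, 340, 40]);
translate([40, 0, 560]) cube([580, 340, 40]);
translate([40, 0, 980]) cube([580, 340, 40]);
translate([40, 0, 1080]) cube([580, 340, 40]);
translate([620, 0, 0]) cube([40, 340, 1120]);
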